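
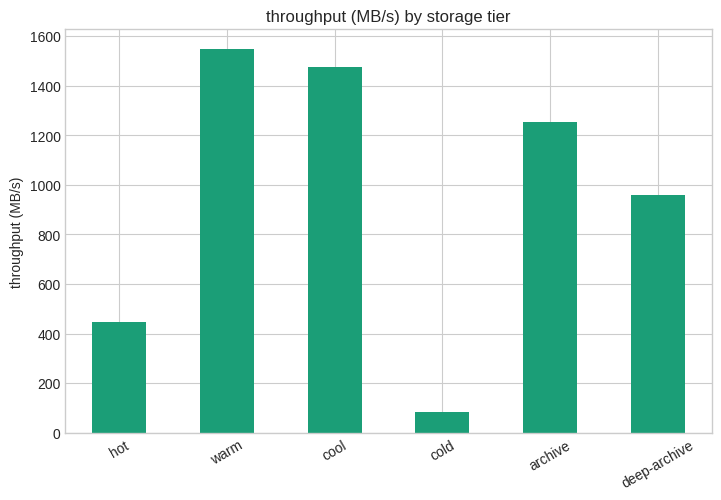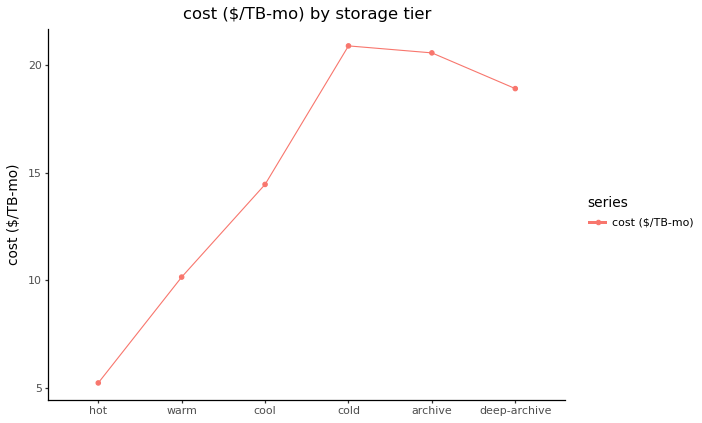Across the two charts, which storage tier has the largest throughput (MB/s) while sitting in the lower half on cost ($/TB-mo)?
Chart 2 median cost ($/TB-mo) ≈ 16; below-median storage tiers: hot, warm, cool. Among those, warm has the highest throughput (MB/s) (≈ 1600).

warm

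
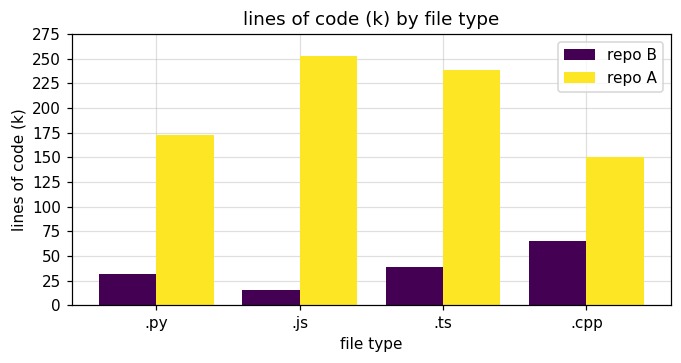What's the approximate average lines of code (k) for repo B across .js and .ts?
≈ 38

(25 + 50) / 2 ≈ 38.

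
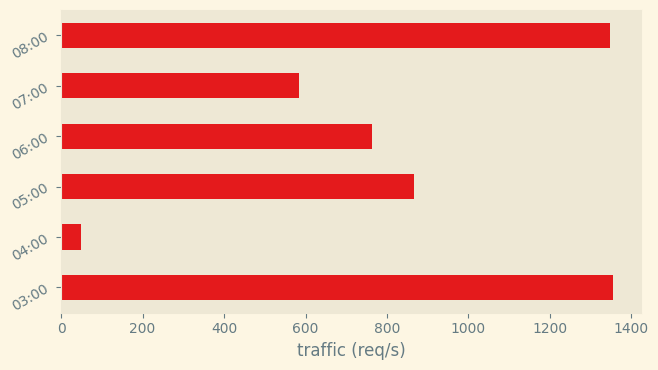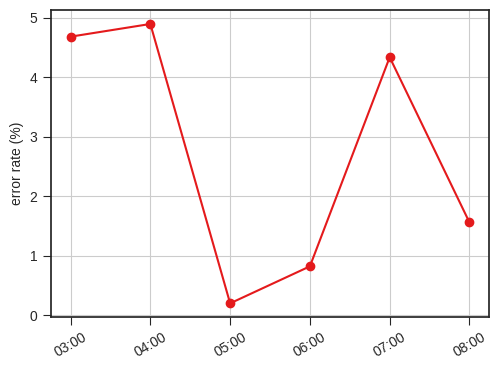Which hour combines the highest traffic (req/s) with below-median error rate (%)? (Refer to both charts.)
08:00

Chart 2 median error rate (%) ≈ 3; below-median hours: 05:00, 06:00, 08:00. Among those, 08:00 has the highest traffic (req/s) (≈ 1400).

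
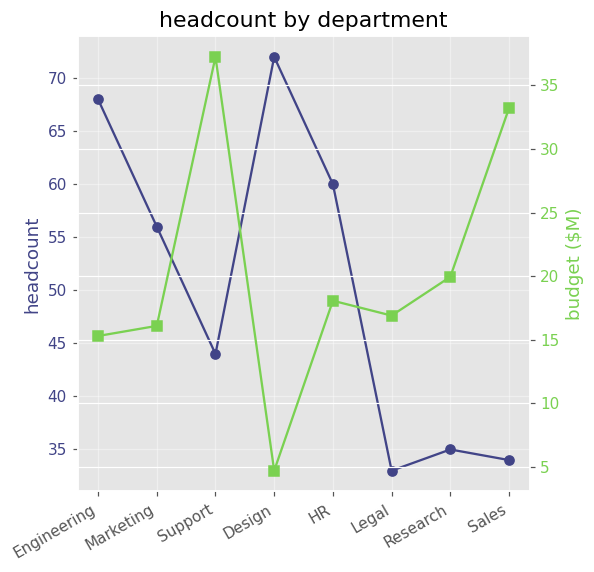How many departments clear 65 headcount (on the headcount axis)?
Above 65: Engineering, Design.

2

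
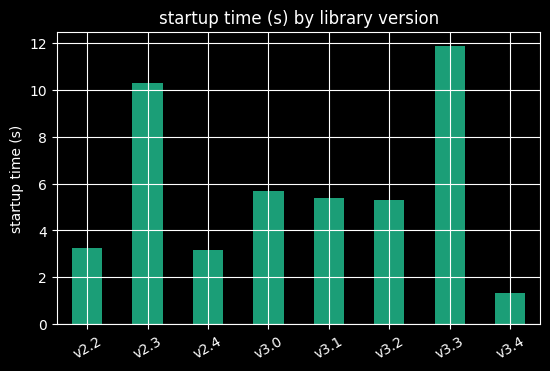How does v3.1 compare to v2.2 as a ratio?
≈ 1.67×

v3.1 ≈ 5, v2.2 ≈ 3; 5/3 ≈ 1.67.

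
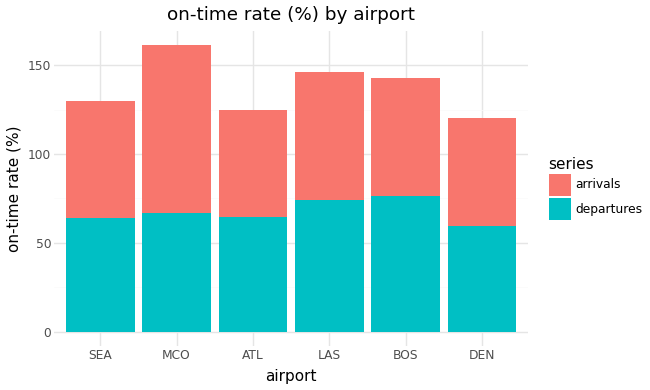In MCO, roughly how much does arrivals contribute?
arrivals top ≈ 160, bottom ≈ 60; segment ≈ 100.

≈ 100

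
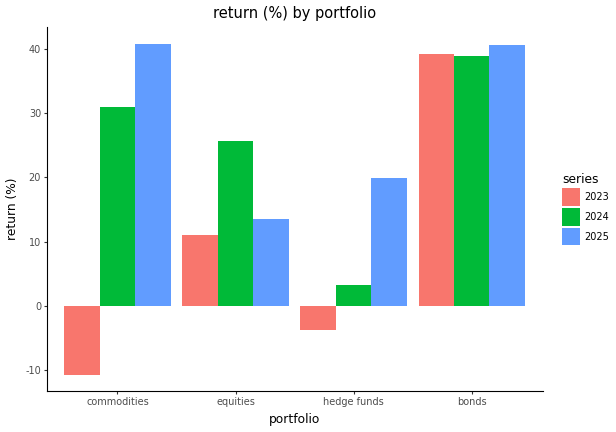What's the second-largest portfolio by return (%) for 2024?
Top 3 for 2024: bonds ≈ 40, commodities ≈ 30, equities ≈ 25.

commodities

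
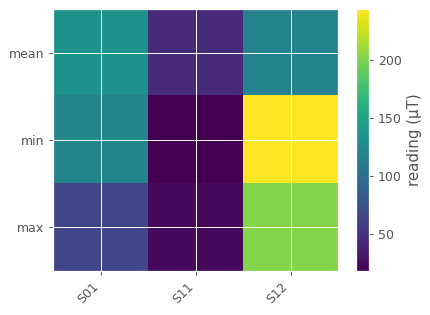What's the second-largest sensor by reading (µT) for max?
Top 3 for max: S12 ≈ 200, S01 ≈ 60, S11 ≈ 20.

S01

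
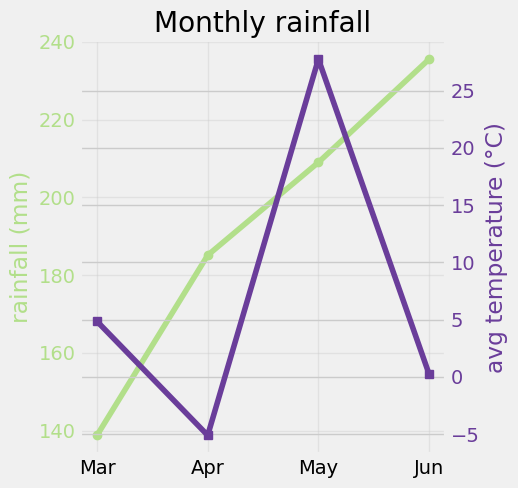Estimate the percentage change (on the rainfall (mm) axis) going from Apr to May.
Apr ≈ 190, May ≈ 210; (210 − 190) / 190 ≈ +10.5%.

≈ +10.5%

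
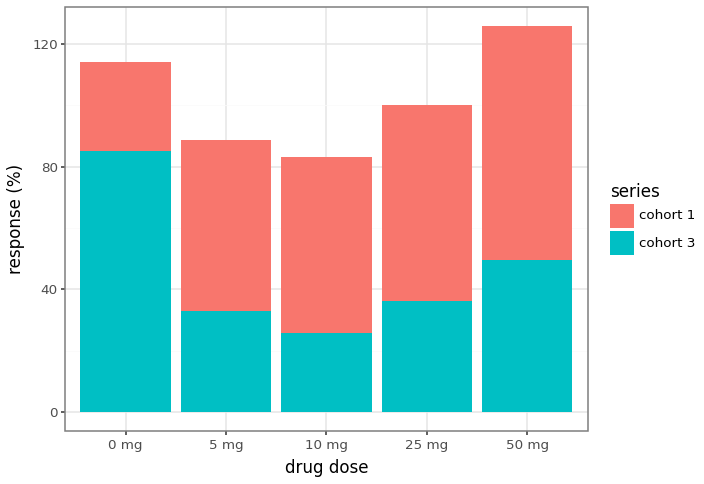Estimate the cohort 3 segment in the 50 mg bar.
≈ 40

cohort 3 top ≈ 40, bottom ≈ 0; segment ≈ 40.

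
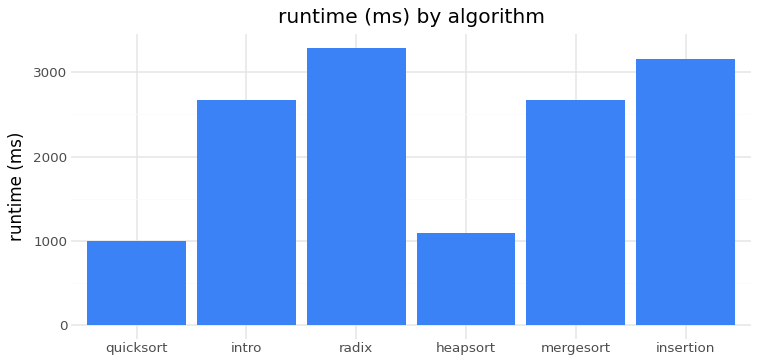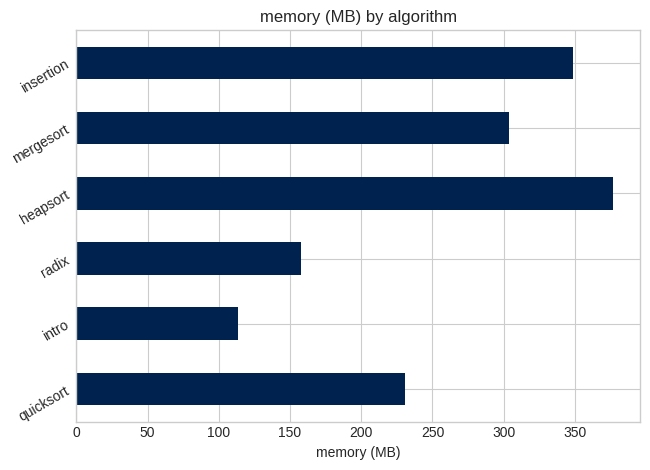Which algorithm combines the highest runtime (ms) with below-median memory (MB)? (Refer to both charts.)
radix

Chart 2 median memory (MB) ≈ 250; below-median algorithms: quicksort, intro, radix. Among those, radix has the highest runtime (ms) (≈ 3500).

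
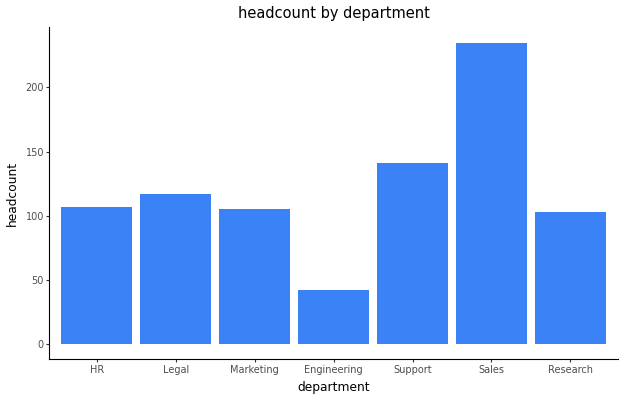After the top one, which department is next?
Top 3: Sales ≈ 240, Support ≈ 140, Legal ≈ 120.

Support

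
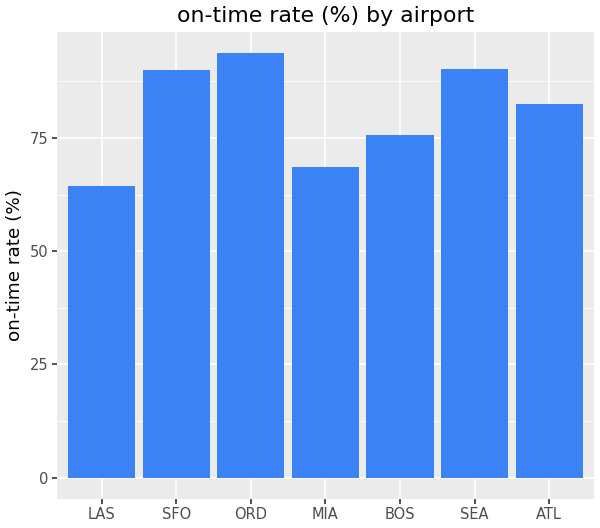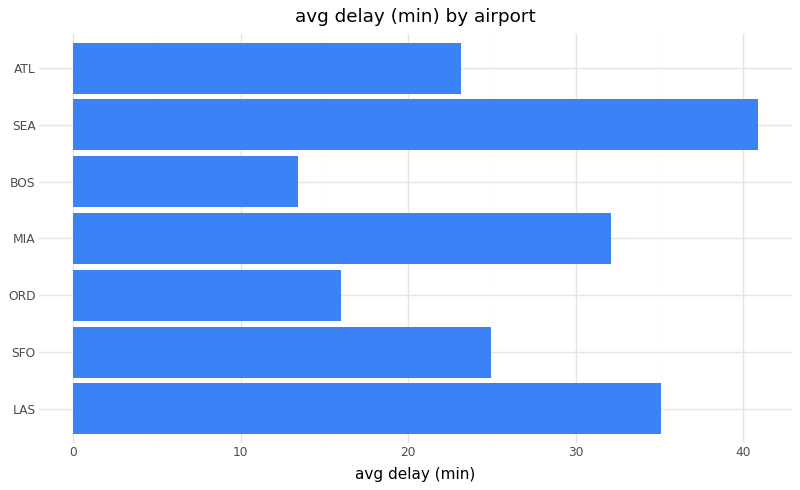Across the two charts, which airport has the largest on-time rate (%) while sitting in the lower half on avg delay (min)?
ORD

Chart 2 median avg delay (min) ≈ 25; below-median airports: ORD, BOS, ATL. Among those, ORD has the highest on-time rate (%) (≈ 90).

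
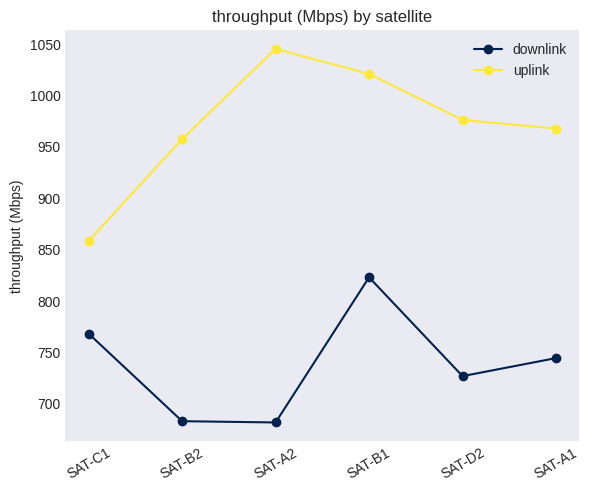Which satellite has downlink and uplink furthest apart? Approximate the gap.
SAT-A2: downlink ≈ 700, uplink ≈ 1050 → gap ≈ 350. Next-largest (SAT-B2) is only ≈ 250.

SAT-A2, ≈ 350 Mbps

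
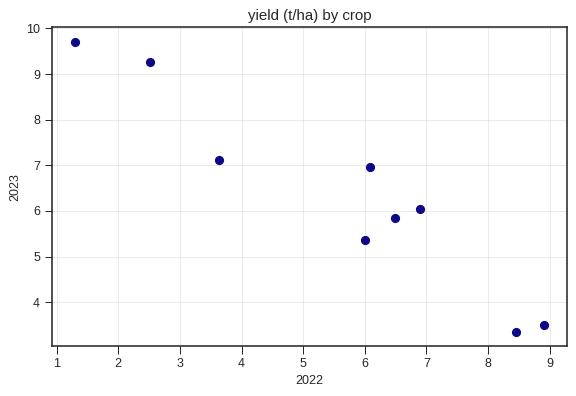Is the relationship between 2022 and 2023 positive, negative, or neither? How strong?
negative, strong

Points are negatively correlated; strong (|r| ≈ 1.0).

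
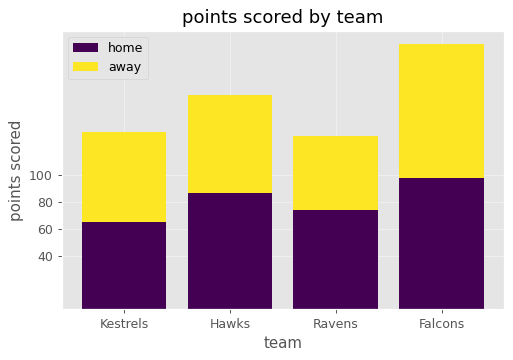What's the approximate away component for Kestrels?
≈ 80

away top ≈ 140, bottom ≈ 60; segment ≈ 80.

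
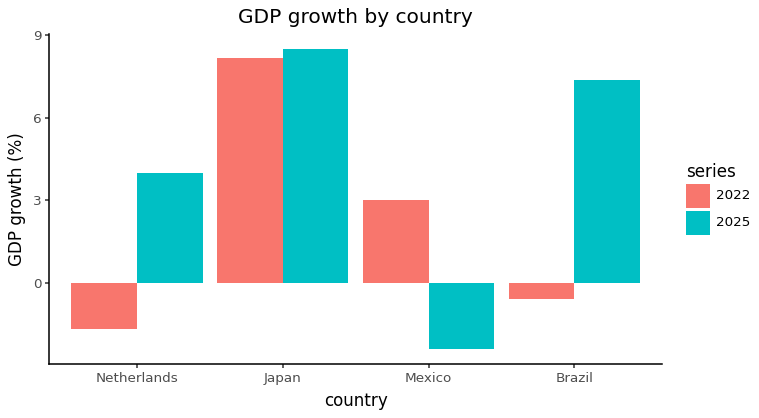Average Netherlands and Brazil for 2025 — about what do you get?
(4 + 7) / 2 ≈ 6.

≈ 6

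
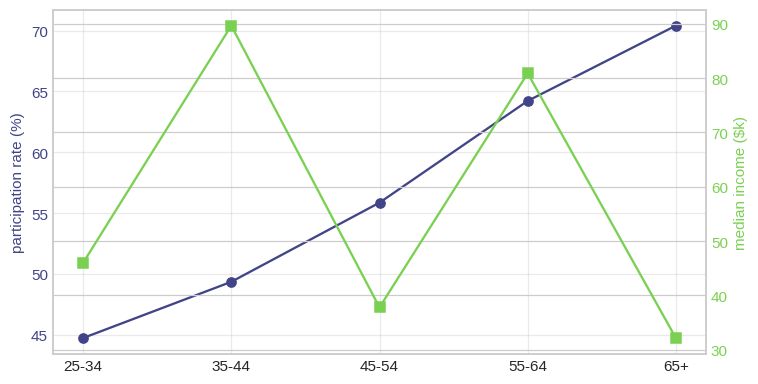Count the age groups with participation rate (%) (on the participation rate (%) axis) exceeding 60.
2

Above 60: 55-64, 65+.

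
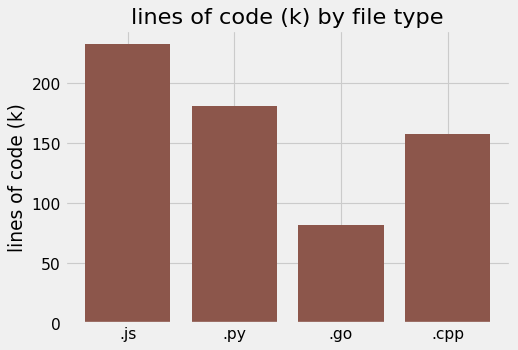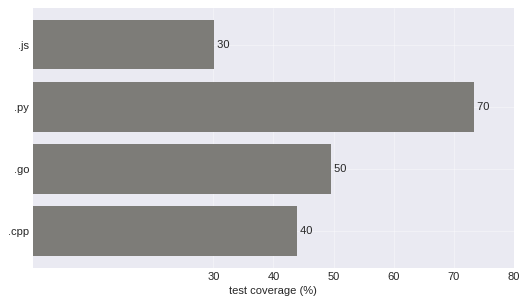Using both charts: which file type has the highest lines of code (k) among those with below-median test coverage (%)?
.js

Chart 2 median test coverage (%) ≈ 50; below-median file types: .js, .cpp. Among those, .js has the highest lines of code (k) (≈ 225).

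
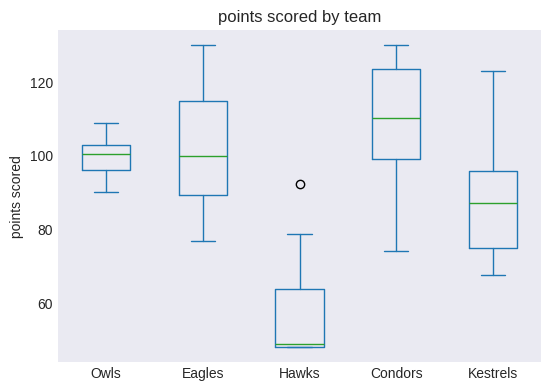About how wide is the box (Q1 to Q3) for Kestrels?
Q3 ≈ 95, Q1 ≈ 75; IQR ≈ 20.

≈ 20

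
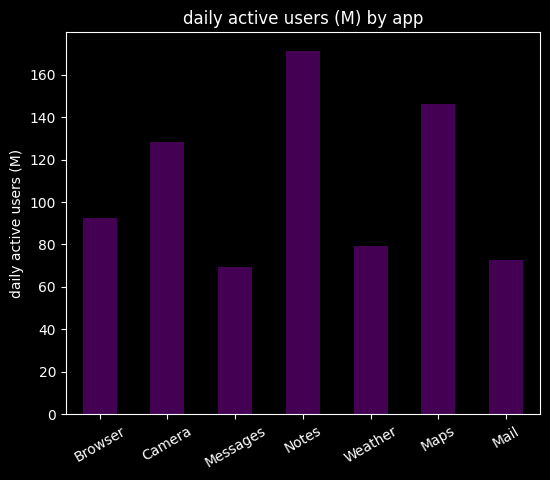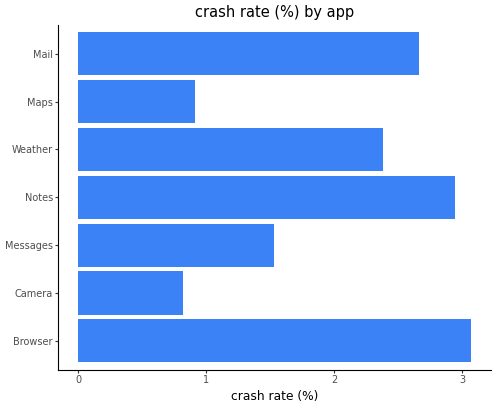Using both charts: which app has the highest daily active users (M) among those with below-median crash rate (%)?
Chart 2 median crash rate (%) ≈ 2.5; below-median apps: Camera, Messages, Maps. Among those, Maps has the highest daily active users (M) (≈ 140).

Maps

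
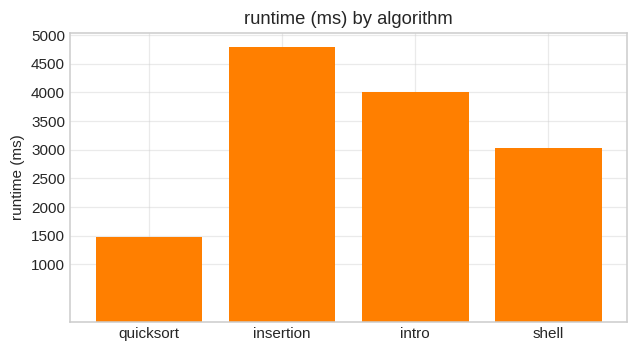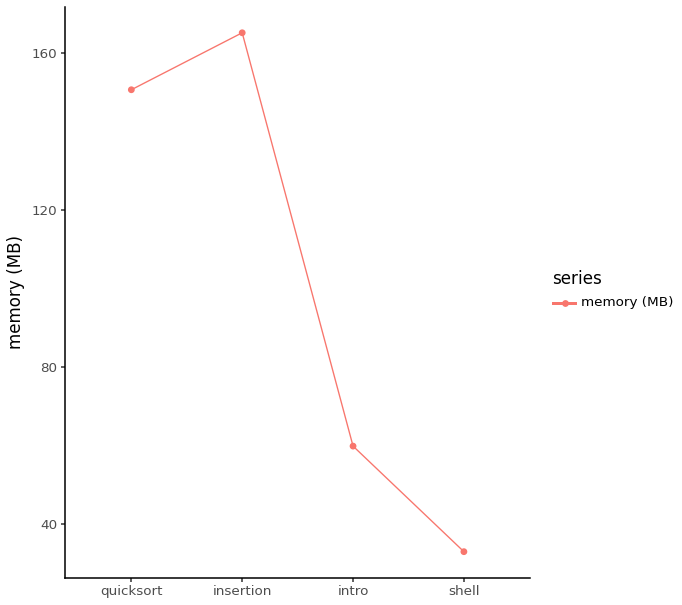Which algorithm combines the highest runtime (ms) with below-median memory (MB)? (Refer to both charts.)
intro

Chart 2 median memory (MB) ≈ 100; below-median algorithms: intro, shell. Among those, intro has the highest runtime (ms) (≈ 4000).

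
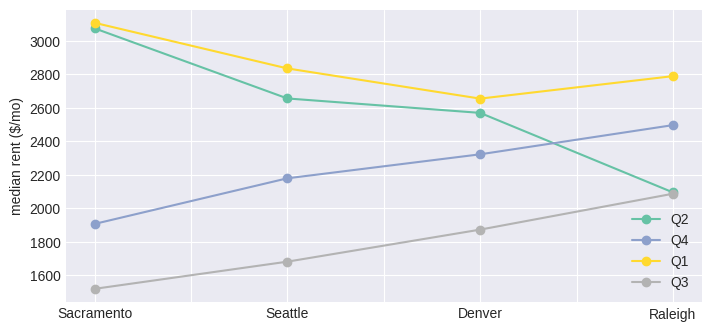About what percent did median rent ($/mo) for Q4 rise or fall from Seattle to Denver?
Seattle ≈ 2200, Denver ≈ 2400; (2400 − 2200) / 2200 ≈ +9.1%.

≈ +9.1%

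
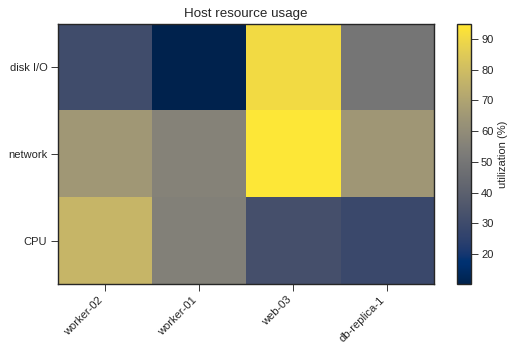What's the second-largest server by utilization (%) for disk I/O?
db-replica-1

Top 3 for disk I/O: web-03 ≈ 90, db-replica-1 ≈ 50, worker-02 ≈ 30.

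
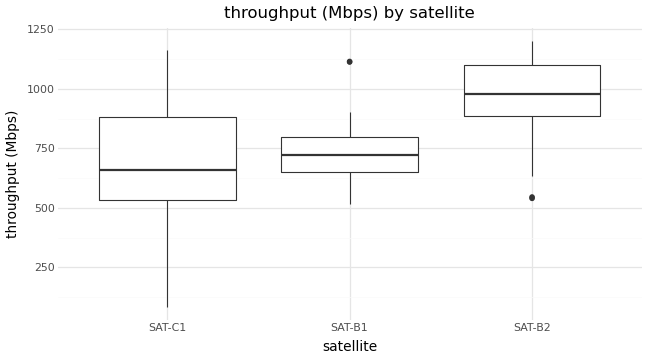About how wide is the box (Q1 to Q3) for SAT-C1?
Q3 ≈ 900, Q1 ≈ 550; IQR ≈ 350.

≈ 350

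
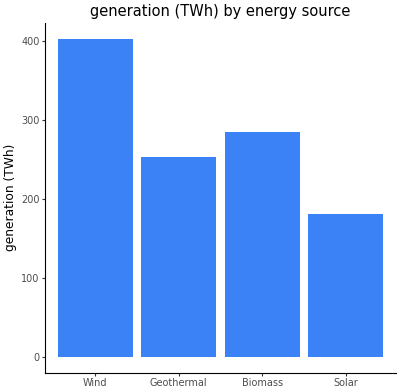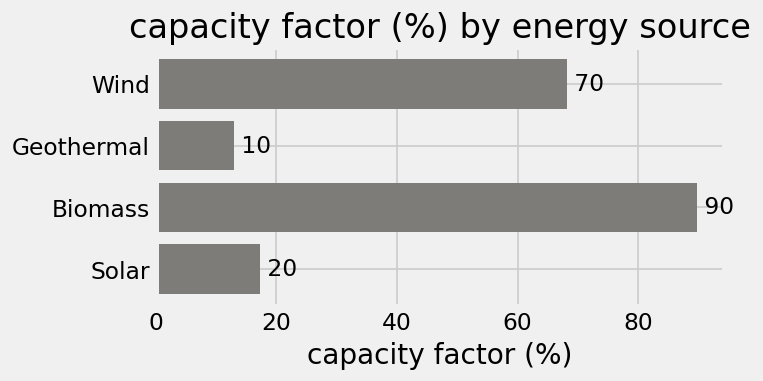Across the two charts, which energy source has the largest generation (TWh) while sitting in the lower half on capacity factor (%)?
Geothermal

Chart 2 median capacity factor (%) ≈ 40; below-median energy sources: Geothermal, Solar. Among those, Geothermal has the highest generation (TWh) (≈ 250).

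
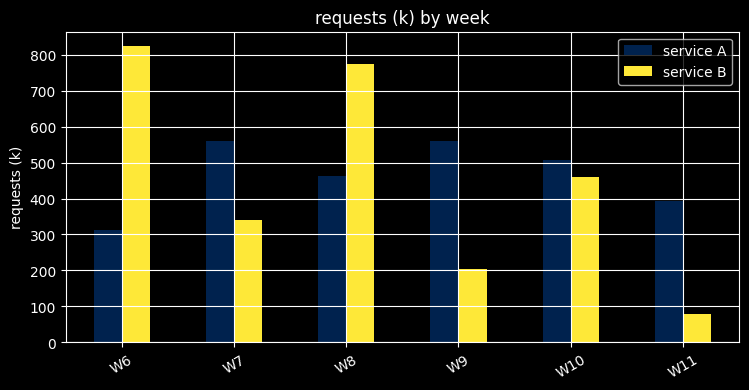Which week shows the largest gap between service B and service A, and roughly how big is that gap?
W6, ≈ 500 k

W6: service B ≈ 800, service A ≈ 300 → gap ≈ 500. Next-largest (W9) is only ≈ 400.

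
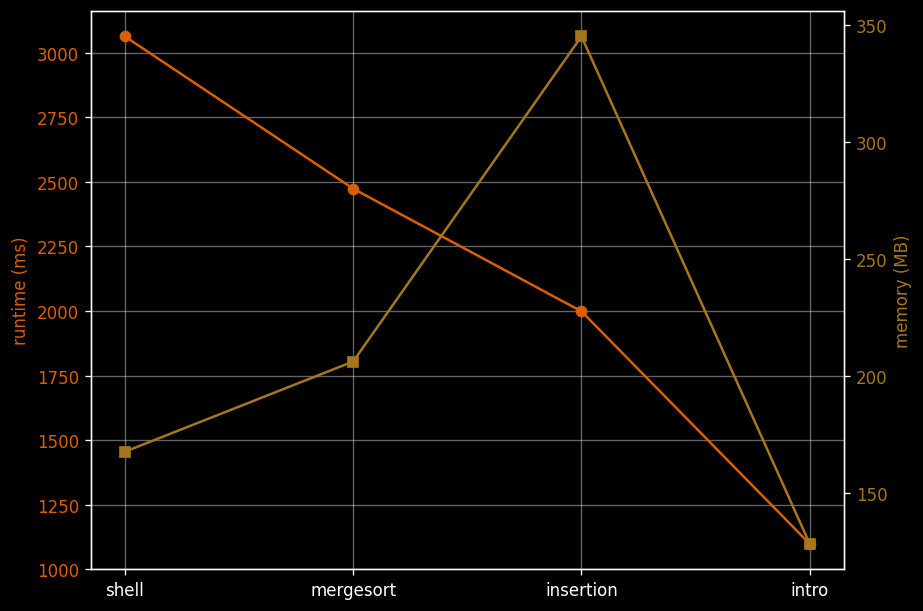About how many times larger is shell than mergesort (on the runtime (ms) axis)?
≈ 1.25×

shell ≈ 3000, mergesort ≈ 2400; 3000/2400 ≈ 1.25.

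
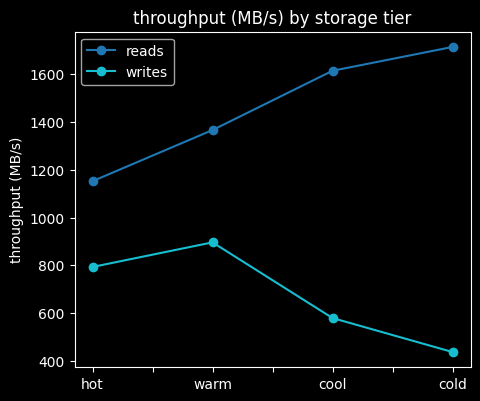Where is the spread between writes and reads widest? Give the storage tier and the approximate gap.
cold, ≈ 1400 MB/s

cold: writes ≈ 400, reads ≈ 1800 → gap ≈ 1400. Next-largest (cool) is only ≈ 1000.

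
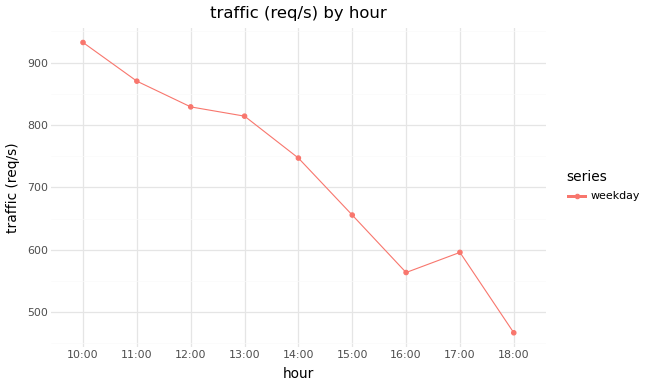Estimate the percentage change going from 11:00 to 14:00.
11:00 ≈ 850, 14:00 ≈ 750; (750 − 850) / 850 ≈ -11.8%.

≈ -11.8%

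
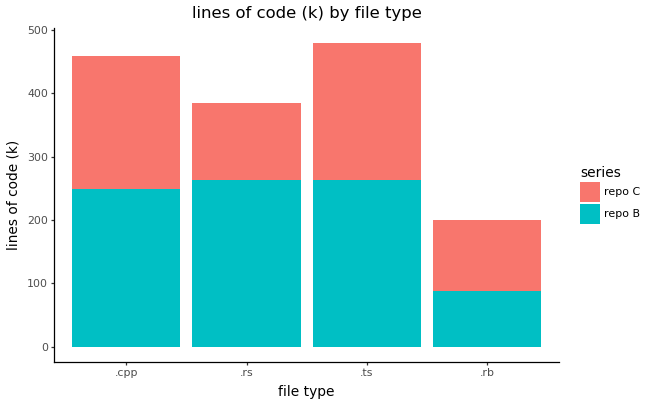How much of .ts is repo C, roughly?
≈ 250

repo C top ≈ 500, bottom ≈ 250; segment ≈ 250.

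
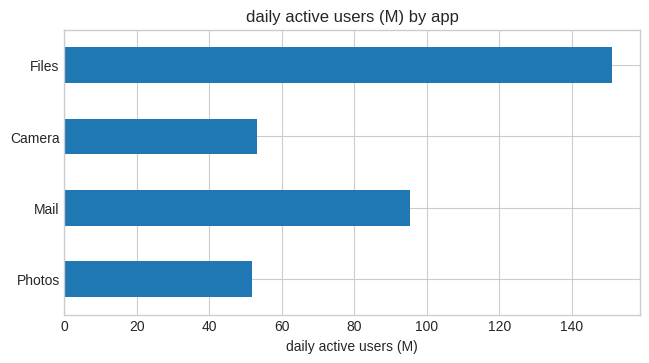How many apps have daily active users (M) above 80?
2

Above 80: Mail, Files.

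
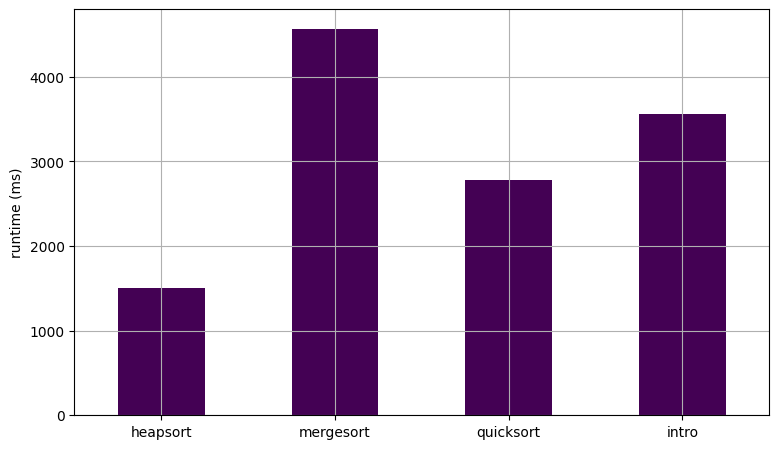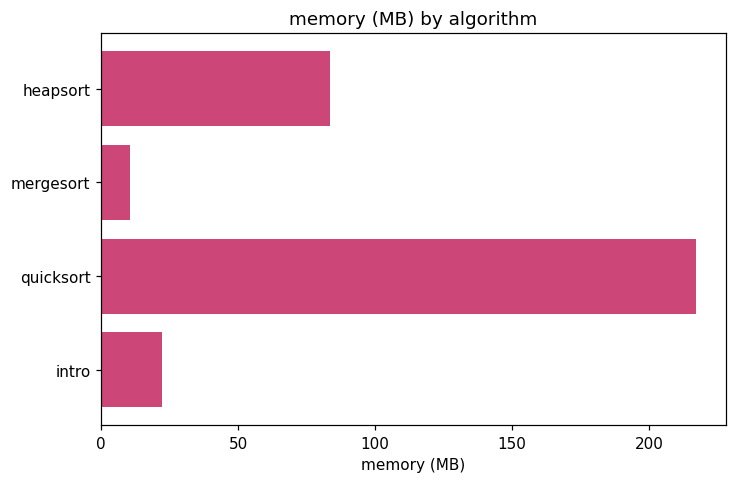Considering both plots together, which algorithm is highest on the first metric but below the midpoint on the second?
mergesort

Chart 2 median memory (MB) ≈ 60; below-median algorithms: mergesort, intro. Among those, mergesort has the highest runtime (ms) (≈ 4500).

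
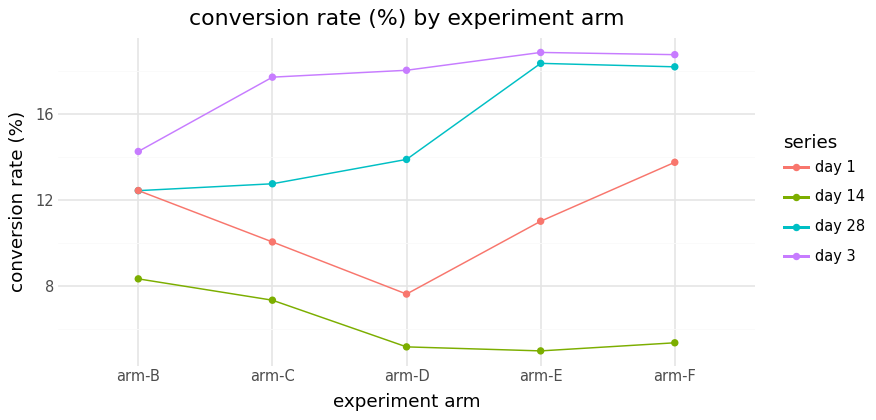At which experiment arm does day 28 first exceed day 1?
arm-B: day 28 ≈ 12 vs day 1 ≈ 12 (not yet); arm-C: day 28 ≈ 12 vs day 1 ≈ 10 (first crossover).

arm-C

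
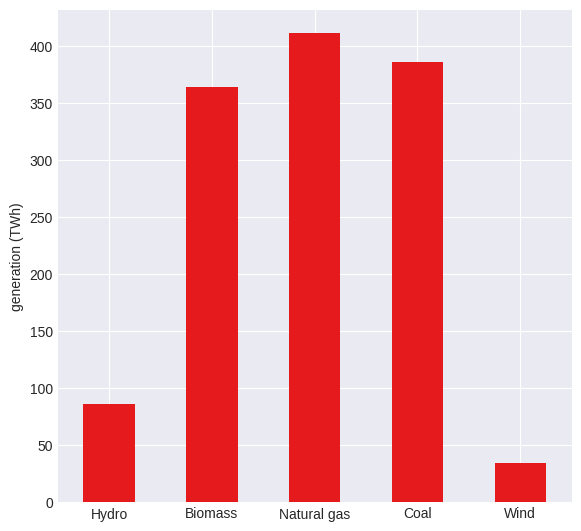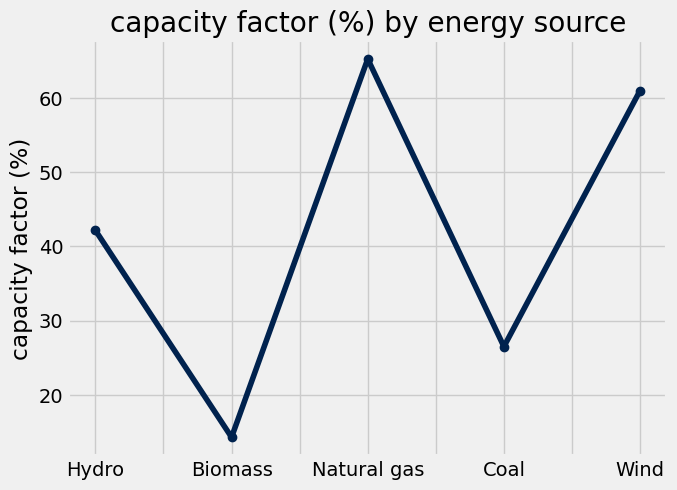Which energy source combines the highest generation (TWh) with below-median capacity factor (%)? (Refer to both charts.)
Coal

Chart 2 median capacity factor (%) ≈ 40; below-median energy sources: Biomass, Coal. Among those, Coal has the highest generation (TWh) (≈ 400).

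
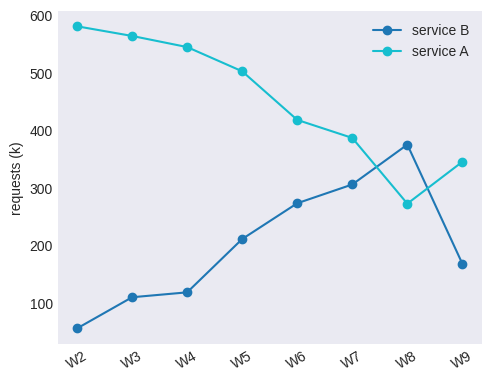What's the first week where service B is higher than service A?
W8

W7: service B ≈ 300 vs service A ≈ 400 (not yet); W8: service B ≈ 350 vs service A ≈ 250 (first crossover).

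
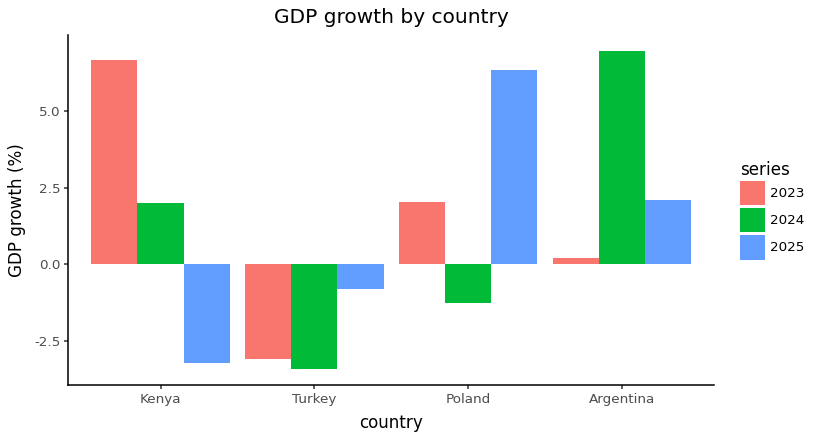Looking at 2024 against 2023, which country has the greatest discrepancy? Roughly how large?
Argentina: 2024 ≈ 7, 2023 ≈ 0 → gap ≈ 7. Next-largest (Kenya) is only ≈ 5.

Argentina, ≈ 7 %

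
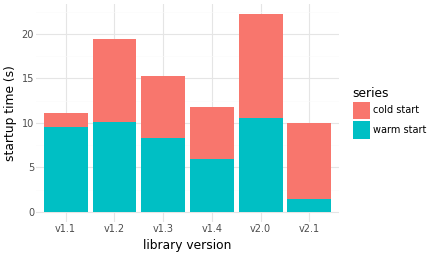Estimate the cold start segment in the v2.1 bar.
≈ 8

cold start top ≈ 10, bottom ≈ 2; segment ≈ 8.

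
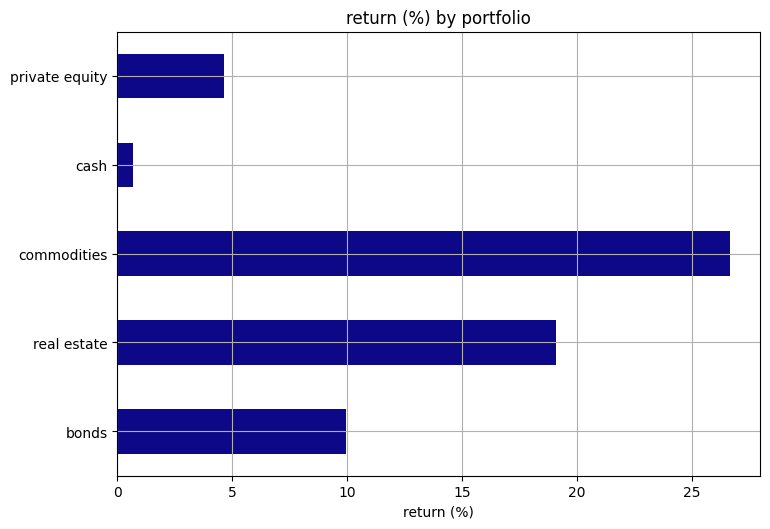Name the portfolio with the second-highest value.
Top 3: commodities ≈ 25, real estate ≈ 20, bonds ≈ 10.

real estate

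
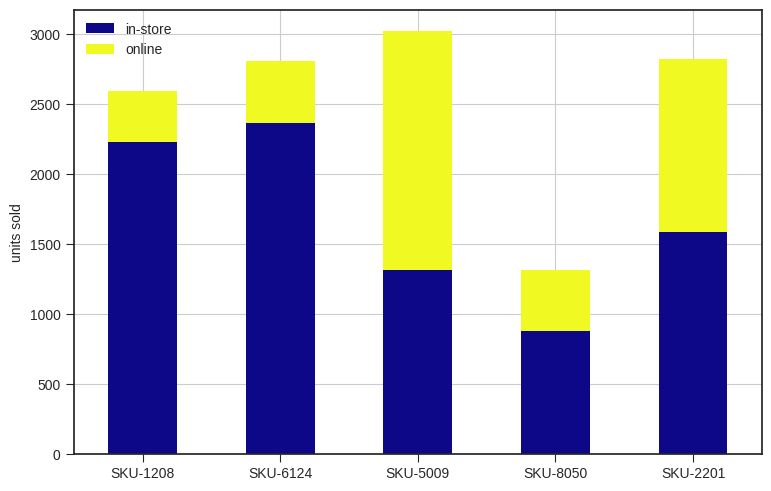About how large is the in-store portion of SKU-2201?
in-store top ≈ 1500, bottom ≈ 0; segment ≈ 1500.

≈ 1500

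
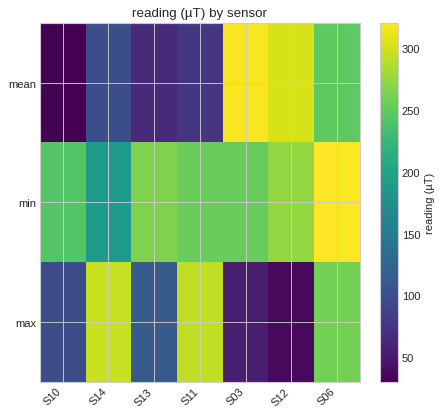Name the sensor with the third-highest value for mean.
Top 4 for mean: S03 ≈ 325, S12 ≈ 300, S06 ≈ 250, S14 ≈ 100.

S06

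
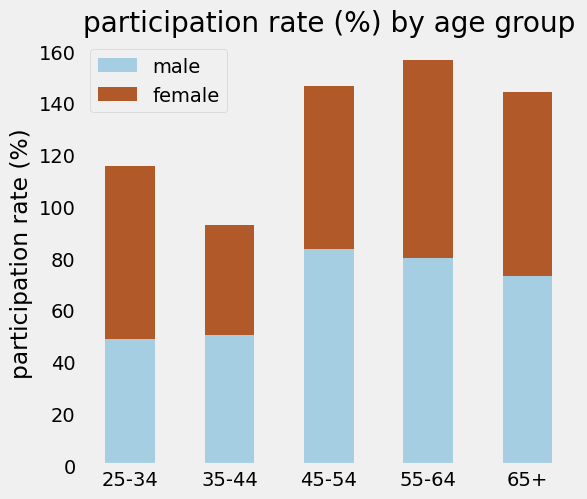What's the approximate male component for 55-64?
male top ≈ 80, bottom ≈ 0; segment ≈ 80.

≈ 80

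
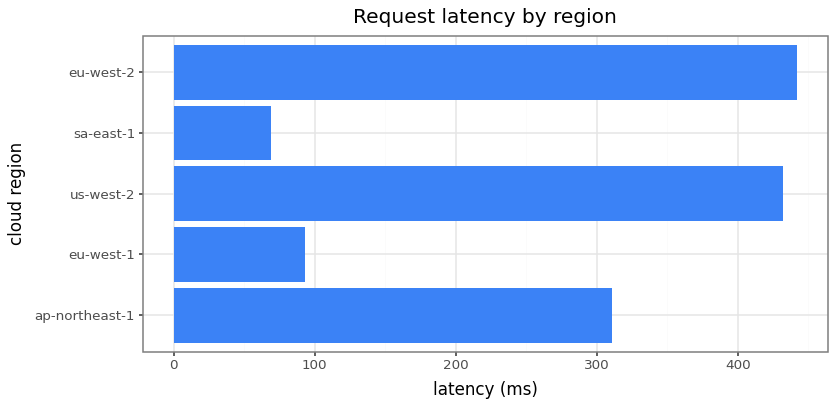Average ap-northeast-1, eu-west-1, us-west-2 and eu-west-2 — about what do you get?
≈ 325

(300 + 100 + 450 + 450) / 4 ≈ 325.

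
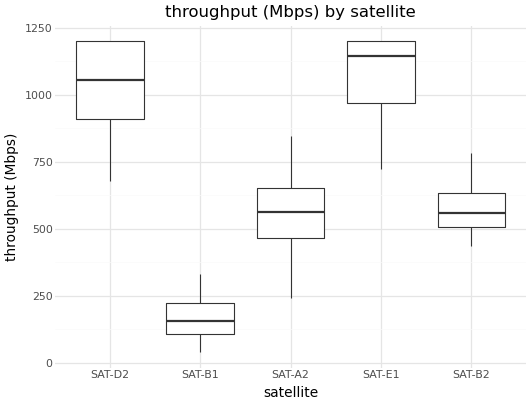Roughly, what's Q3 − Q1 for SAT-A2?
≈ 200

Q3 ≈ 700, Q1 ≈ 500; IQR ≈ 200.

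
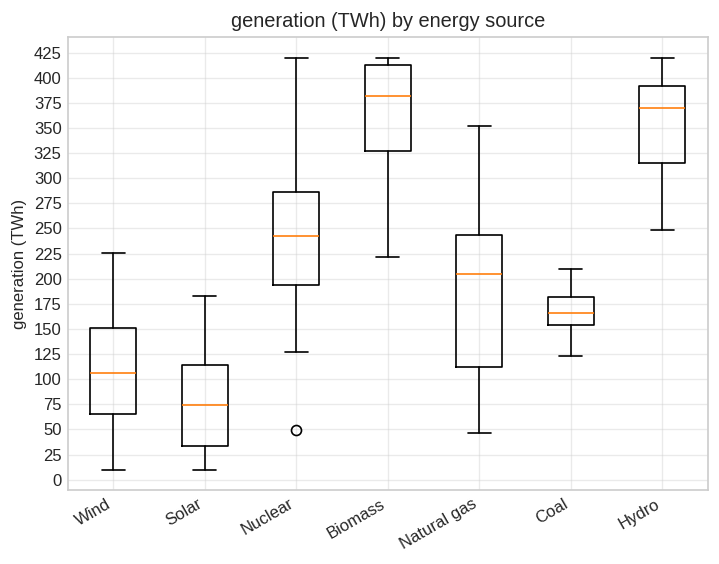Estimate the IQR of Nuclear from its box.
≈ 75

Q3 ≈ 275, Q1 ≈ 200; IQR ≈ 75.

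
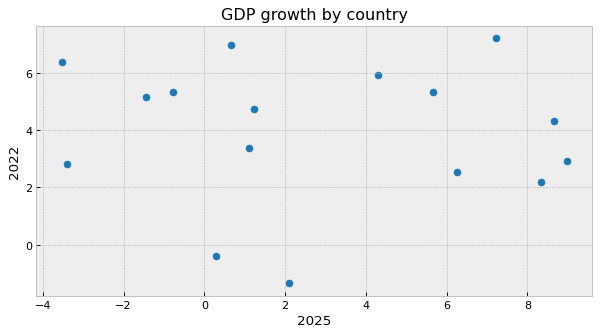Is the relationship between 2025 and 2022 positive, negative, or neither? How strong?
no clear correlation

Points are roughly uncorrelated; weak (|r| ≈ 0.1).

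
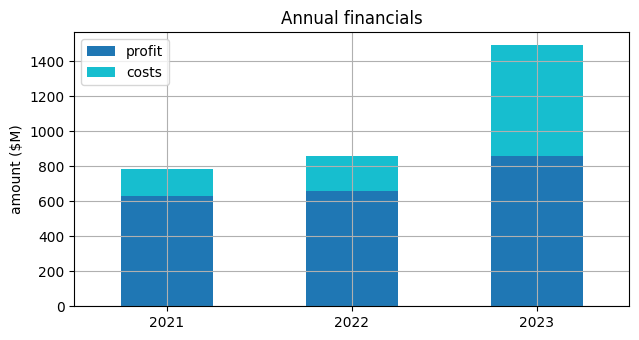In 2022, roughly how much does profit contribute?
profit top ≈ 600, bottom ≈ 0; segment ≈ 600.

≈ 600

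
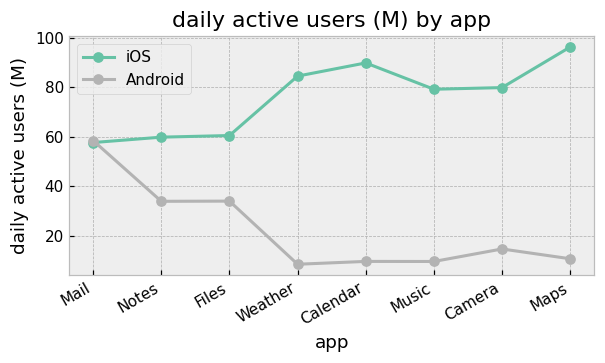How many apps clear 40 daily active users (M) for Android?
1

Above 40: Mail.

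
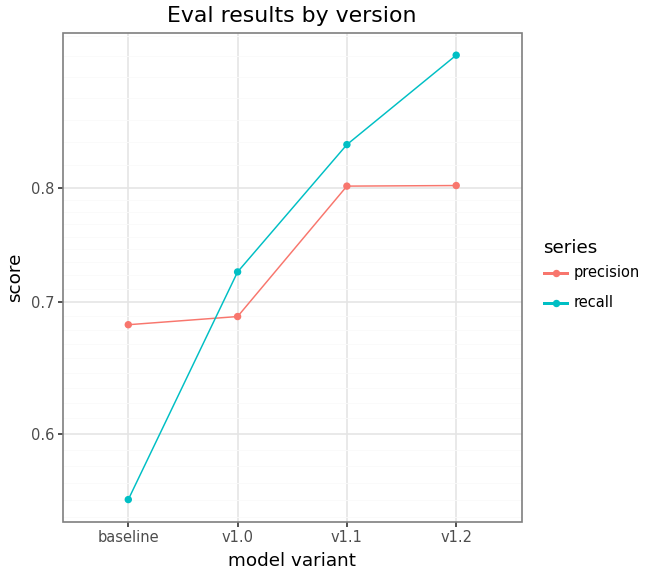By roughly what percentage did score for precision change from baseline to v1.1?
≈ +14.3%

baseline ≈ 0.70, v1.1 ≈ 0.80; (0.80 − 0.70) / 0.70 ≈ +14.3%.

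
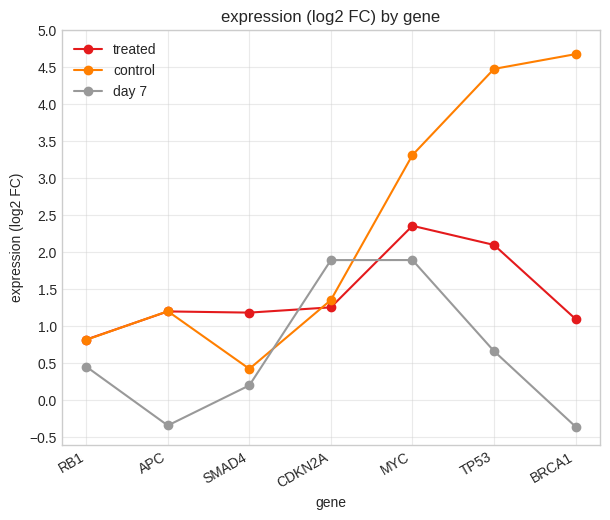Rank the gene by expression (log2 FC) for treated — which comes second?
Top 3 for treated: MYC ≈ 2.5, TP53 ≈ 2.0, CDKN2A ≈ 1.5.

TP53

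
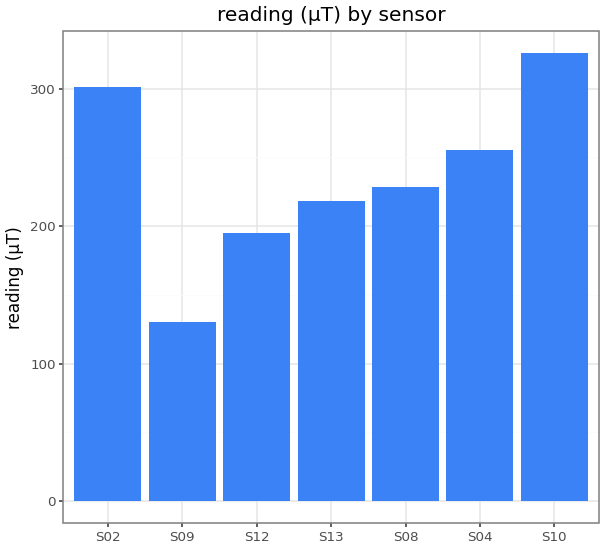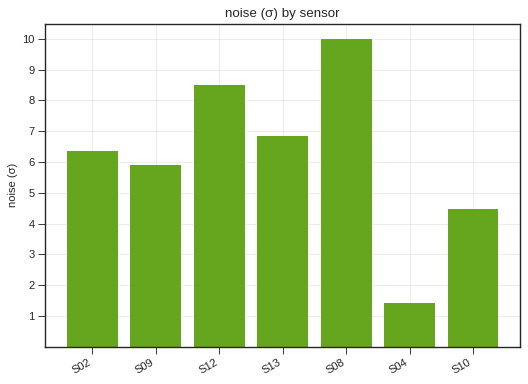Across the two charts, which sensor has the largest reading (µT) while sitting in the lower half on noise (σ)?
S10

Chart 2 median noise (σ) ≈ 6; below-median sensors: S09, S04, S10. Among those, S10 has the highest reading (µT) (≈ 350).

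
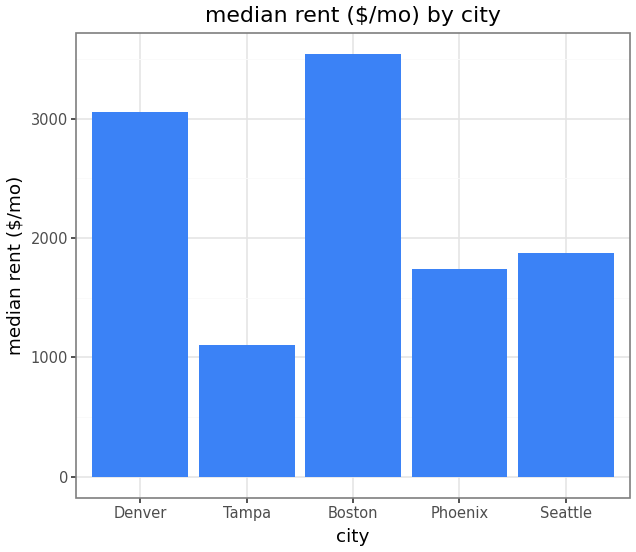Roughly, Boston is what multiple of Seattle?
≈ 1.75×

Boston ≈ 3500, Seattle ≈ 2000; 3500/2000 ≈ 1.75.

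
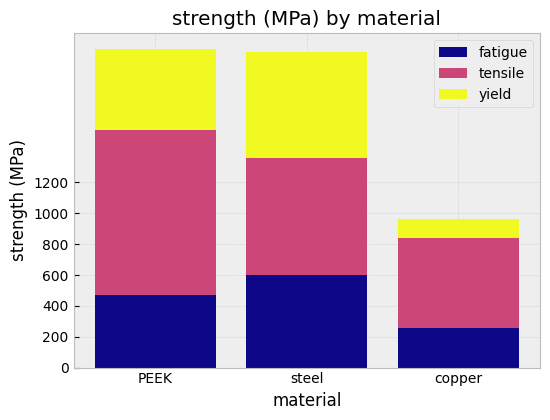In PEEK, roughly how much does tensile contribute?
≈ 1200

tensile top ≈ 1600, bottom ≈ 400; segment ≈ 1200.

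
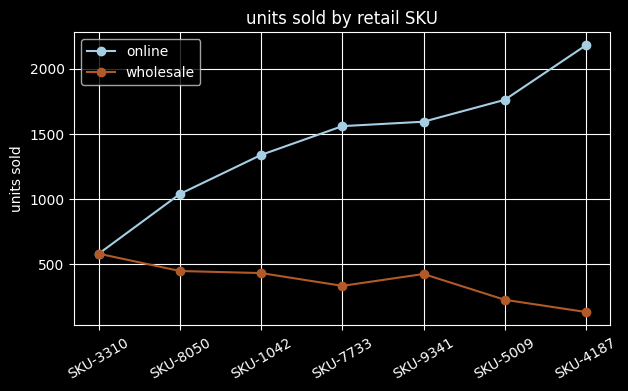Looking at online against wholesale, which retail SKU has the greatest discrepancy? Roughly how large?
SKU-4187: online ≈ 2200, wholesale ≈ 200 → gap ≈ 2000. Next-largest (SKU-5009) is only ≈ 1600.

SKU-4187, ≈ 2000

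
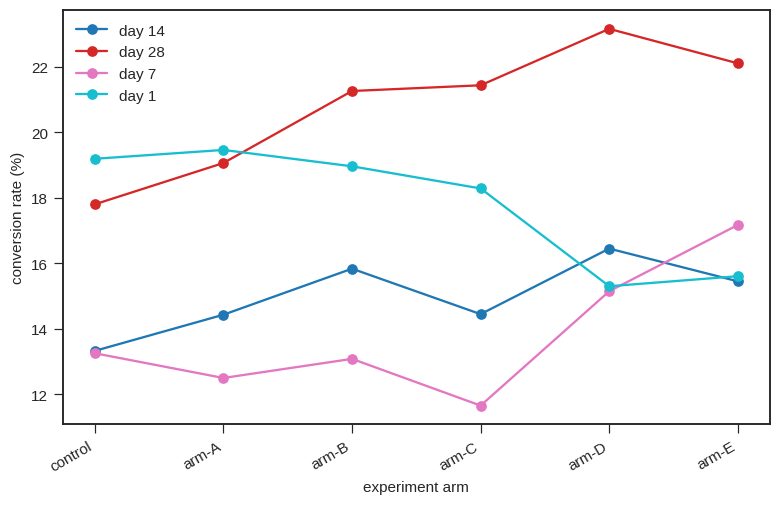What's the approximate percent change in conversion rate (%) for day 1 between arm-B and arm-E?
≈ -15.8%

arm-B ≈ 19, arm-E ≈ 16; (16 − 19) / 19 ≈ -15.8%.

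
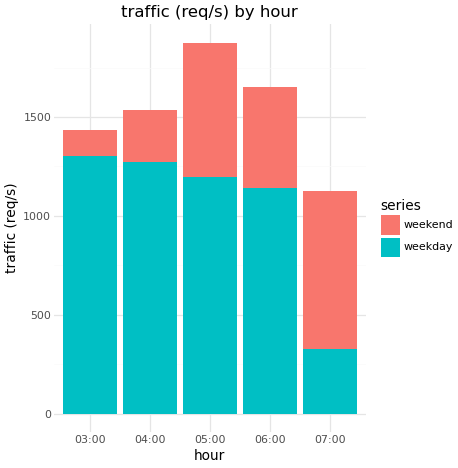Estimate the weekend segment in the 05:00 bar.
≈ 600

weekend top ≈ 1800, bottom ≈ 1200; segment ≈ 600.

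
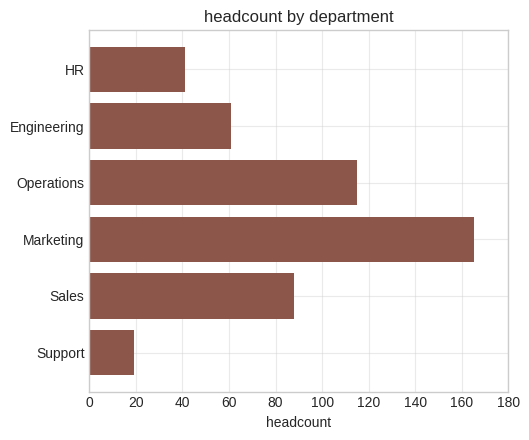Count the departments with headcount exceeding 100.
2

Above 100: Operations, Marketing.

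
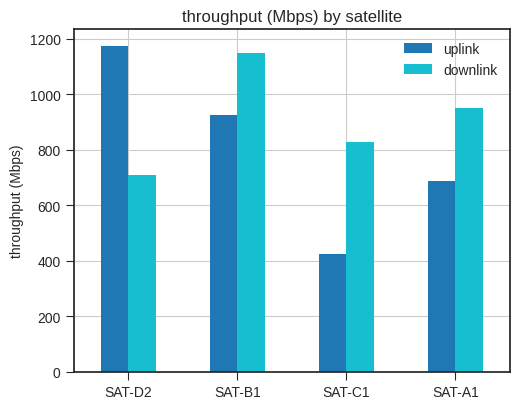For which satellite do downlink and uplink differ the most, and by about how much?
SAT-D2, ≈ 500 Mbps

SAT-D2: downlink ≈ 700, uplink ≈ 1200 → gap ≈ 500. Next-largest (SAT-C1) is only ≈ 400.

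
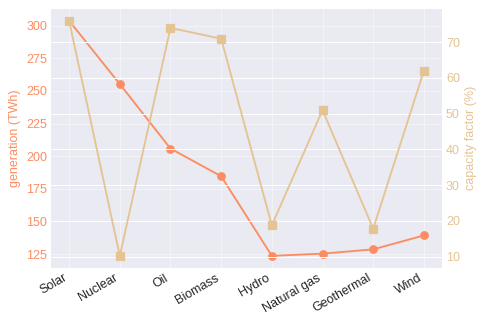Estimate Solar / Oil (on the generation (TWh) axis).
Solar ≈ 300, Oil ≈ 200; 300/200 ≈ 1.5.

≈ 1.5×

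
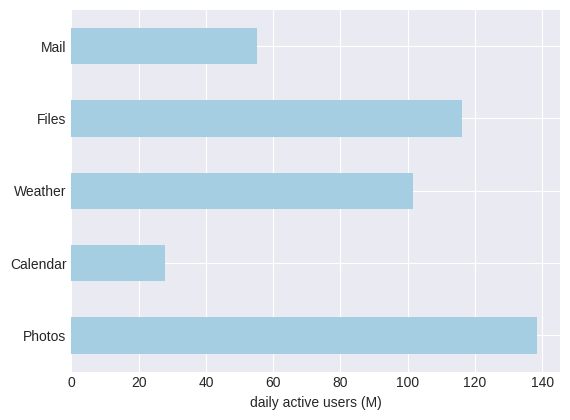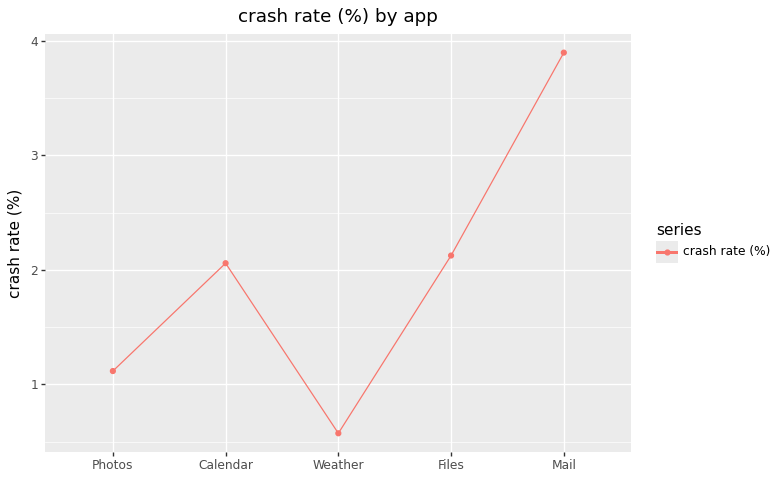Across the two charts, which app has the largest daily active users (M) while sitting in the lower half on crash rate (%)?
Chart 2 median crash rate (%) ≈ 2; below-median apps: Photos, Weather. Among those, Photos has the highest daily active users (M) (≈ 140).

Photos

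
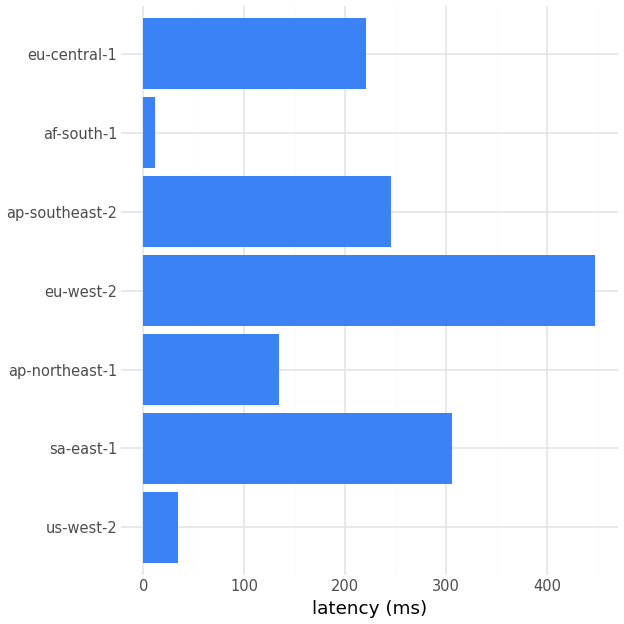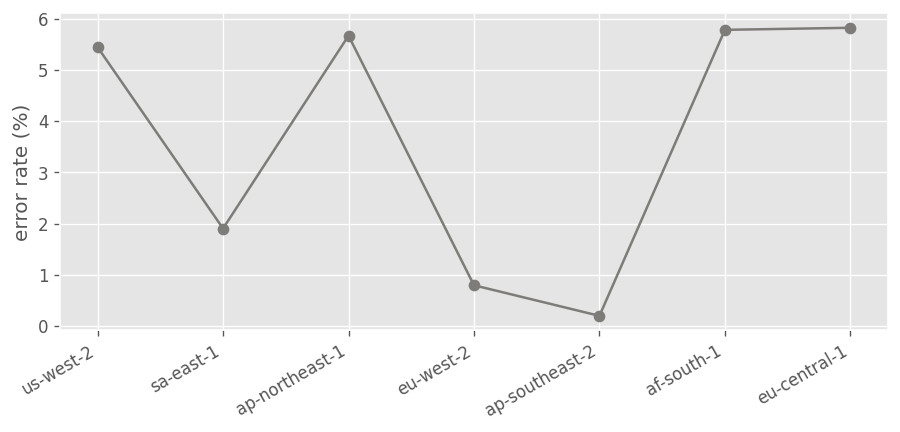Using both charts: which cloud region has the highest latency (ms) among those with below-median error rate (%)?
Chart 2 median error rate (%) ≈ 5; below-median cloud regions: sa-east-1, eu-west-2, ap-southeast-2. Among those, eu-west-2 has the highest latency (ms) (≈ 450).

eu-west-2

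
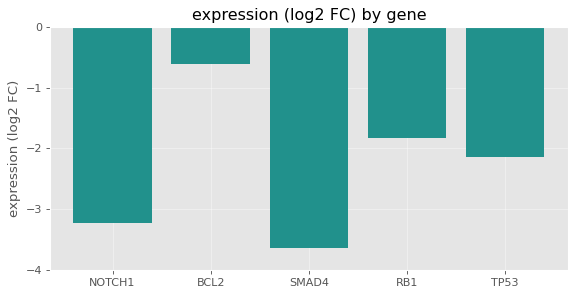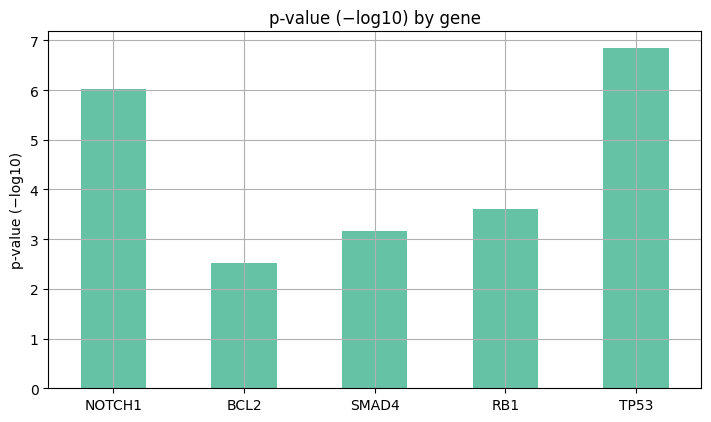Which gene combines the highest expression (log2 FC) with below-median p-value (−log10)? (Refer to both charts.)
BCL2

Chart 2 median p-value (−log10) ≈ 4; below-median genes: BCL2, SMAD4. Among those, BCL2 has the highest expression (log2 FC) (≈ -1).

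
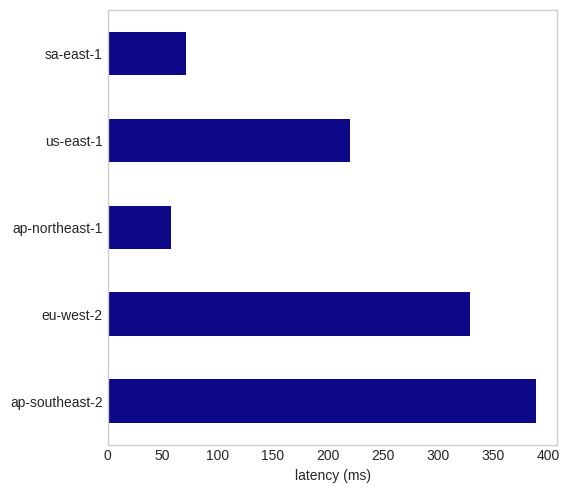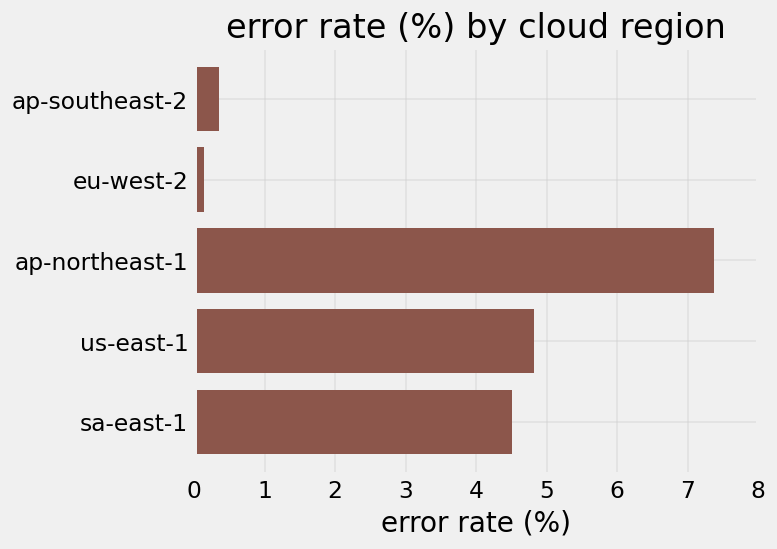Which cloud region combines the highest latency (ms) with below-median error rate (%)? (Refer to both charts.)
ap-southeast-2

Chart 2 median error rate (%) ≈ 5; below-median cloud regions: ap-southeast-2, eu-west-2. Among those, ap-southeast-2 has the highest latency (ms) (≈ 400).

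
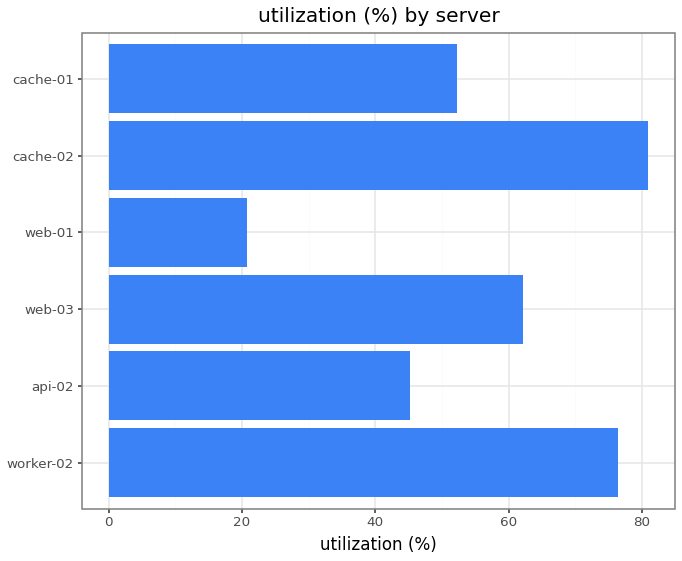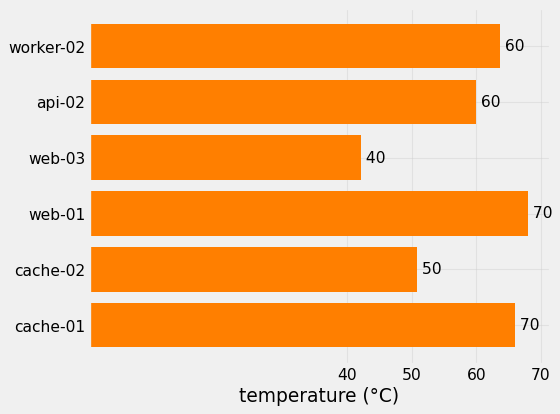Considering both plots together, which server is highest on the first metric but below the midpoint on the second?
cache-02

Chart 2 median temperature (°C) ≈ 60; below-median servers: api-02, web-03, cache-02. Among those, cache-02 has the highest utilization (%) (≈ 80).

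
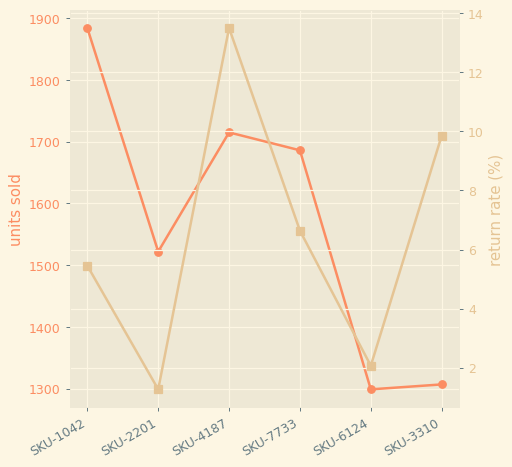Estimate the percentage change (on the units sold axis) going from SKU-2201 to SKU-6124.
≈ -13.3%

SKU-2201 ≈ 1500, SKU-6124 ≈ 1300; (1300 − 1500) / 1500 ≈ -13.3%.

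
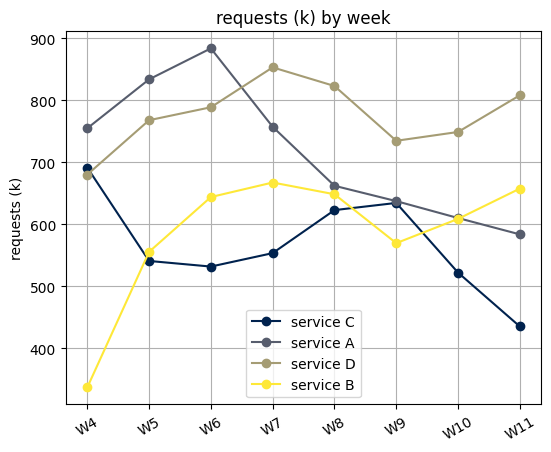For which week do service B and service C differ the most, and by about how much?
W4: service B ≈ 350, service C ≈ 700 → gap ≈ 350. Next-largest (W11) is only ≈ 200.

W4, ≈ 350 k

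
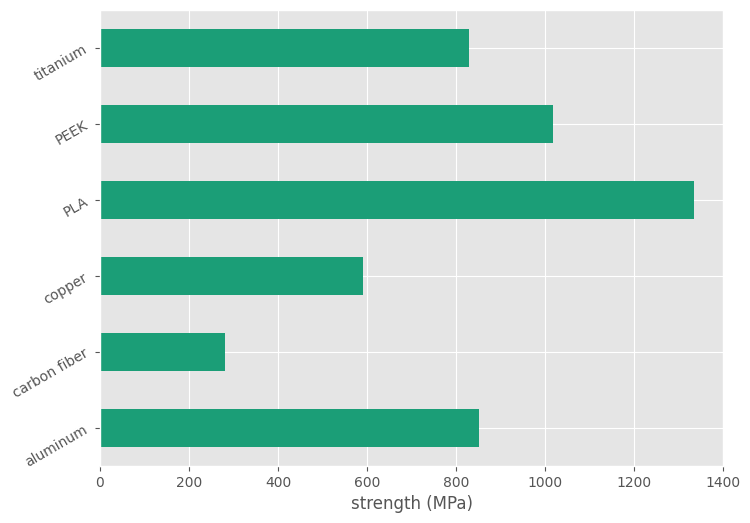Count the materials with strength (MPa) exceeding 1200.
1

Above 1200: PLA.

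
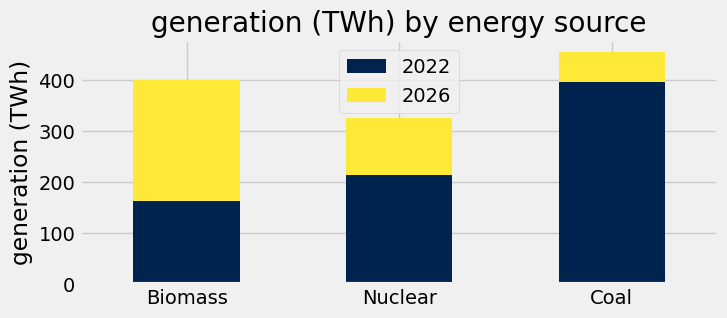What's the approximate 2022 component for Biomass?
≈ 150

2022 top ≈ 150, bottom ≈ 0; segment ≈ 150.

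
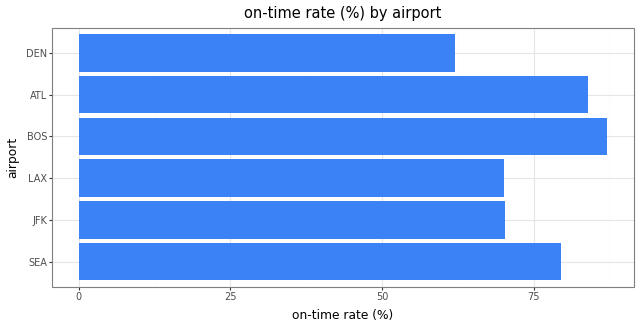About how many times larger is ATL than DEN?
ATL ≈ 80, DEN ≈ 60; 80/60 ≈ 1.33.

≈ 1.33×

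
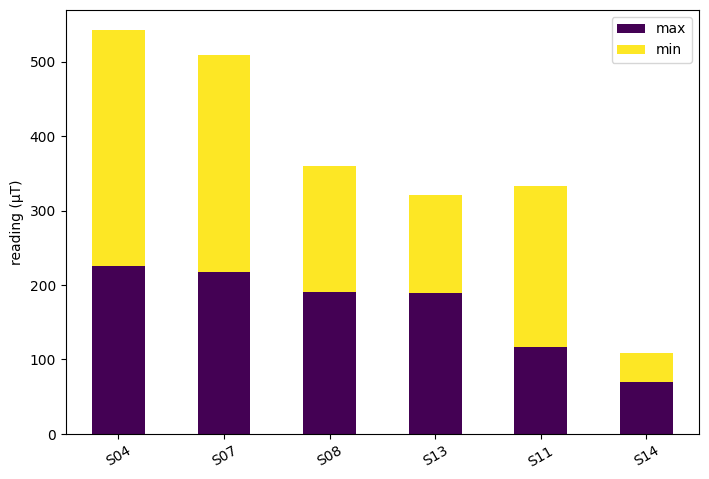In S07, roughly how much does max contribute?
≈ 200

max top ≈ 200, bottom ≈ 0; segment ≈ 200.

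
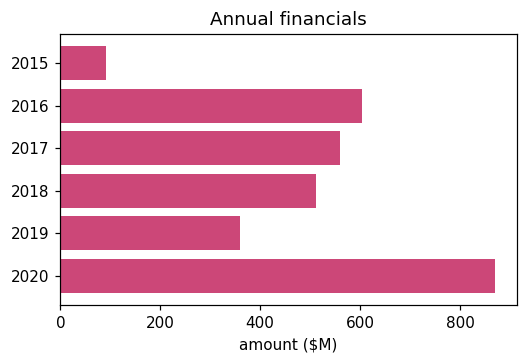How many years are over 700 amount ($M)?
Above 700: 2020.

1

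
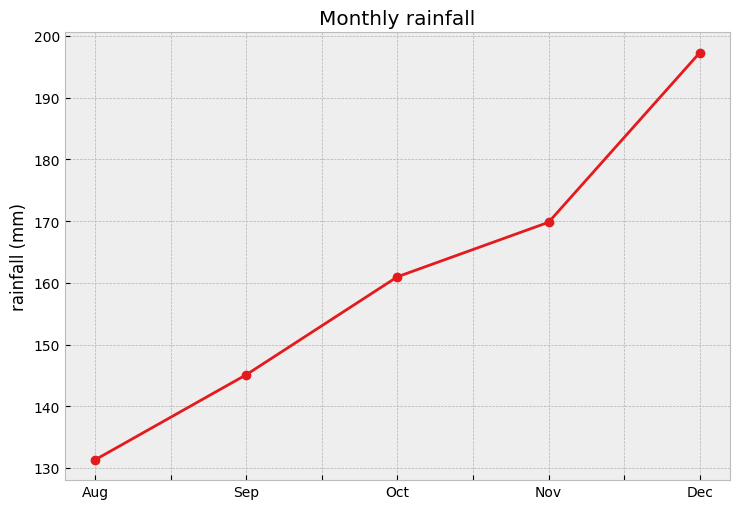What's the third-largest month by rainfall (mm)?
Top 4: Dec ≈ 200, Nov ≈ 170, Oct ≈ 160, Sep ≈ 150.

Oct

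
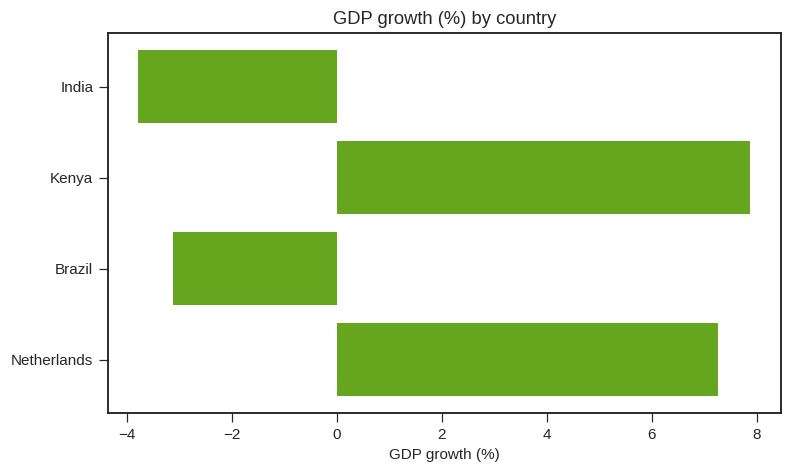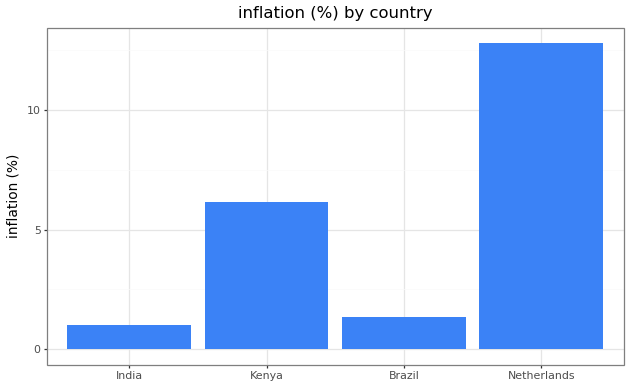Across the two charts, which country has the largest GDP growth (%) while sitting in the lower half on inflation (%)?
Brazil

Chart 2 median inflation (%) ≈ 4; below-median countries: India, Brazil. Among those, Brazil has the highest GDP growth (%) (≈ -3).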